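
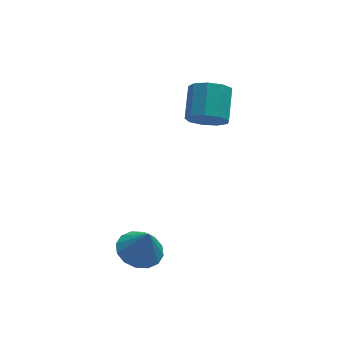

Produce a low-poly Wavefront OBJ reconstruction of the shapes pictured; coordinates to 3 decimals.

v 0.139 1.598 1.851
v 0.896 1.152 2.048
v 1.437 2.417 2.826
v 0.681 2.862 2.629
v 0.961 1.453 1.515
v 1.503 2.717 2.293
v 0.642 1.821 1.139
v 1.184 3.085 1.916
v 0.088 2.085 1.096
v 0.629 3.349 1.874
v -0.443 2.121 1.406
v 0.099 3.385 2.184
v -0.701 1.912 1.925
v -0.159 3.176 2.703
v -0.566 1.557 2.409
v -0.024 2.821 3.187
v -0.101 1.22 2.632
v 0.441 2.485 3.41
v 0.477 1.061 2.49
v 1.018 2.325 3.267
v -3.798 -2.254 -1.568
v -3.275 -3.006 -1.856
v -3.502 -2.546 -0.272
v -2.956 -2.625 -1.843
v -2.863 -2.145 -1.756
v -3.02 -1.694 -1.619
v -3.386 -1.393 -1.468
v -3.862 -1.323 -1.344
v -4.321 -1.503 -1.279
v -4.639 -1.884 -1.292
v -4.733 -2.364 -1.379
v -4.575 -2.815 -1.516
v -4.21 -3.116 -1.667
v -3.734 -3.186 -1.792
f 2 1 5
f 2 5 3
f 3 5 6
f 3 6 4
f 5 1 7
f 5 7 6
f 6 7 8
f 6 8 4
f 7 1 9
f 7 9 8
f 8 9 10
f 8 10 4
f 9 1 11
f 9 11 10
f 10 11 12
f 10 12 4
f 11 1 13
f 11 13 12
f 12 13 14
f 12 14 4
f 13 1 15
f 13 15 14
f 14 15 16
f 14 16 4
f 15 1 17
f 15 17 16
f 16 17 18
f 16 18 4
f 17 1 19
f 17 19 18
f 18 19 20
f 18 20 4
f 19 1 2
f 19 2 20
f 20 2 3
f 20 3 4
f 22 21 24
f 22 24 23
f 24 21 25
f 24 25 23
f 25 21 26
f 25 26 23
f 26 21 27
f 26 27 23
f 27 21 28
f 27 28 23
f 28 21 29
f 28 29 23
f 29 21 30
f 29 30 23
f 30 21 31
f 30 31 23
f 31 21 32
f 31 32 23
f 32 21 33
f 32 33 23
f 33 21 34
f 33 34 23
f 34 21 22
f 34 22 23



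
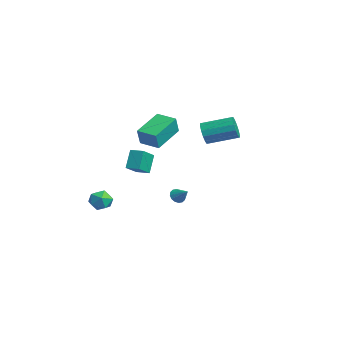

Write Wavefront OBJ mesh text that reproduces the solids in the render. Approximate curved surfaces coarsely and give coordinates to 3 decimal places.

v -3.068 -3.295 -2.611
v -2.623 -3.418 -3.314
v -2.777 -4.562 -2.206
v -2.332 -4.685 -2.909
v -2.051 -4.153 -2.321
v -2.231 -3.37 -2.572
v -3.169 -4.61 -2.948
v -3.349 -3.827 -3.199
v -2.686 -4.231 -3.523
v -1.995 -3.948 -3.135
v -3.405 -4.032 -2.385
v -2.714 -3.749 -1.997
v -3.595 -1.16 1.269
v -3.205 -1.492 2.431
v -4.679 0.531 2.117
v -4.288 0.199 3.279
v -2.492 -0.379 1.121
v -2.101 -0.711 2.283
v -3.575 1.312 1.969
v -3.185 0.98 3.131
v -3.849 3.054 1.43
v -3.594 2.707 2.174
v -2.795 4.499 2.735
v -3.051 4.846 1.99
v -3.254 2.643 1.894
v -2.455 4.435 2.455
v -3.073 2.689 1.49
v -2.274 4.481 2.051
v -3.1 2.833 1.069
v -2.302 4.624 1.63
v -3.329 3.036 0.745
v -2.53 4.828 1.306
v -3.696 3.244 0.605
v -2.897 5.036 1.166
v -4.105 3.401 0.685
v -3.306 5.193 1.246
v -4.445 3.465 0.965
v -3.646 5.257 1.526
v -4.626 3.419 1.369
v -3.827 5.211 1.93
v -4.598 3.276 1.79
v -3.8 5.067 2.351
v -4.37 3.072 2.114
v -3.571 4.864 2.675
v -4.003 2.864 2.254
v -3.204 4.656 2.815
v 1.172 -0.587 -1.434
v 1.514 -0.656 -1.846
v 1.968 -0.273 -0.826
v 1.427 -0.392 -1.868
v 1.271 -0.179 -1.774
v 1.089 -0.076 -1.589
v 0.929 -0.11 -1.362
v 0.834 -0.271 -1.155
v 0.83 -0.517 -1.022
v 0.917 -0.782 -1
v 1.072 -0.994 -1.094
v 1.254 -1.097 -1.279
v 1.414 -1.064 -1.506
v 1.509 -0.902 -1.713
v -2.066 -1.956 -0.479
v -2.613 -1.468 0.713
v -1.414 -1.368 -0.422
v -1.962 -0.879 0.771
v -1.278 -2.901 0.269
v -1.826 -2.412 1.462
v -0.627 -2.312 0.327
v -1.174 -1.824 1.519
f 1 12 6
f 1 6 2
f 1 2 8
f 1 8 11
f 1 11 12
f 2 6 10
f 6 12 5
f 12 11 3
f 11 8 7
f 8 2 9
f 4 10 5
f 4 5 3
f 4 3 7
f 4 7 9
f 4 9 10
f 5 10 6
f 3 5 12
f 7 3 11
f 9 7 8
f 10 9 2
f 14 16 13
f 17 14 13
f 13 16 15
f 15 17 13
f 14 20 16
f 18 14 17
f 18 20 14
f 16 20 15
f 19 17 15
f 15 20 19
f 19 18 17
f 20 18 19
f 22 21 25
f 22 25 23
f 23 25 26
f 23 26 24
f 25 21 27
f 25 27 26
f 26 27 28
f 26 28 24
f 27 21 29
f 27 29 28
f 28 29 30
f 28 30 24
f 29 21 31
f 29 31 30
f 30 31 32
f 30 32 24
f 31 21 33
f 31 33 32
f 32 33 34
f 32 34 24
f 33 21 35
f 33 35 34
f 34 35 36
f 34 36 24
f 35 21 37
f 35 37 36
f 36 37 38
f 36 38 24
f 37 21 39
f 37 39 38
f 38 39 40
f 38 40 24
f 39 21 41
f 39 41 40
f 40 41 42
f 40 42 24
f 41 21 43
f 41 43 42
f 42 43 44
f 42 44 24
f 43 21 45
f 43 45 44
f 44 45 46
f 44 46 24
f 45 21 22
f 45 22 46
f 46 22 23
f 46 23 24
f 48 47 50
f 48 50 49
f 50 47 51
f 50 51 49
f 51 47 52
f 51 52 49
f 52 47 53
f 52 53 49
f 53 47 54
f 53 54 49
f 54 47 55
f 54 55 49
f 55 47 56
f 55 56 49
f 56 47 57
f 56 57 49
f 57 47 58
f 57 58 49
f 58 47 59
f 58 59 49
f 59 47 60
f 59 60 49
f 60 47 48
f 60 48 49
f 62 64 61
f 65 62 61
f 61 64 63
f 63 65 61
f 62 68 64
f 66 62 65
f 66 68 62
f 64 68 63
f 67 65 63
f 63 68 67
f 67 66 65
f 68 66 67



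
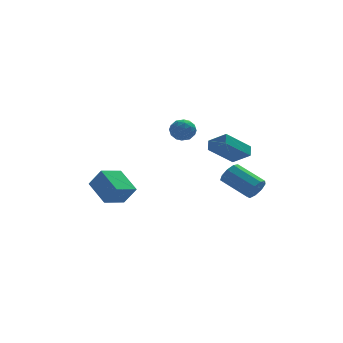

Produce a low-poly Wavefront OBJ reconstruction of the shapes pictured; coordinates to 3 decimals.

v 1.119 -1.243 3.069
v 1.263 -0.59 3.543
v 2.694 -0.647 1.766
v 2.839 0.007 2.24
v 2.021 -1.987 3.82
v 2.166 -1.333 4.294
v 3.597 -1.39 2.517
v 3.741 -0.737 2.991
v 3.955 -1.501 -0.193
v 4.472 -1.396 0.422
v 3.123 -0.035 1.327
v 2.605 -0.139 0.713
v 4.576 -1.027 0.022
v 3.226 0.334 0.927
v 4.389 -0.88 -0.479
v 3.04 0.482 0.427
v 3.999 -1.023 -0.845
v 2.649 0.339 0.06
v 3.588 -1.389 -0.906
v 2.239 -0.028 -0.001
v 3.349 -1.808 -0.634
v 1.999 -0.447 0.272
v 3.393 -2.083 -0.155
v 2.043 -0.722 0.751
v 3.7 -2.085 0.307
v 2.35 -0.724 1.212
v 4.126 -1.814 0.534
v 2.777 -0.453 1.44
v 0.706 3.658 3.097
v 1.156 2.911 3.147
v -0.496 2.949 3.313
v -0.046 2.202 3.363
v 0.031 2.801 3.993
v 0.774 3.239 3.86
v -0.114 2.621 2.6
v 0.629 3.059 2.467
v 0.649 2.27 2.84
v 0.738 2.382 3.701
v -0.078 3.478 2.759
v 0.011 3.59 3.62
v 1.036 3.347 3.103
v -0.376 2.513 3.357
v -0.331 2.865 3.728
v -0.067 2.426 3.757
v 0.812 3.539 3.522
v 1.076 3.101 3.551
v 0.415 3.036 4.049
v -0.416 2.759 2.909
v -0.152 2.321 2.938
v 0.727 3.434 2.703
v 0.991 2.995 2.732
v 0.245 2.824 2.411
v 1.003 2.531 2.952
v 0.296 2.115 3.079
v 0.257 2.361 2.63
v 0.693 2.618 2.552
v 1.055 2.597 3.458
v 0.349 2.18 3.585
v 0.394 2.532 3.955
v 0.831 2.789 3.877
v 0.757 2.22 3.277
v 0.311 3.68 2.875
v -0.395 3.263 3.002
v -0.171 3.071 2.583
v 0.266 3.328 2.505
v 0.364 3.745 3.381
v -0.343 3.329 3.508
v -0.033 3.242 3.908
v 0.403 3.499 3.83
v -0.097 3.64 3.183
v -3.873 1.327 -0.827
v -4.618 2.868 0.168
v -4.58 1.767 -2.038
v -5.326 3.308 -1.043
v -2.574 2.232 -1.257
v -3.32 3.773 -0.262
v -3.282 2.672 -2.468
v -4.027 4.213 -1.473
f 2 4 1
f 5 2 1
f 1 4 3
f 3 5 1
f 2 8 4
f 6 2 5
f 6 8 2
f 4 8 3
f 7 5 3
f 3 8 7
f 7 6 5
f 8 6 7
f 10 9 13
f 10 13 11
f 11 13 14
f 11 14 12
f 13 9 15
f 13 15 14
f 14 15 16
f 14 16 12
f 15 9 17
f 15 17 16
f 16 17 18
f 16 18 12
f 17 9 19
f 17 19 18
f 18 19 20
f 18 20 12
f 19 9 21
f 19 21 20
f 20 21 22
f 20 22 12
f 21 9 23
f 21 23 22
f 22 23 24
f 22 24 12
f 23 9 25
f 23 25 24
f 24 25 26
f 24 26 12
f 25 9 27
f 25 27 26
f 26 27 28
f 26 28 12
f 27 9 10
f 27 10 28
f 28 10 11
f 28 11 12
f 29 66 45
f 66 40 69
f 45 69 34
f 66 69 45
f 29 45 41
f 45 34 46
f 41 46 30
f 45 46 41
f 29 41 50
f 41 30 51
f 50 51 36
f 41 51 50
f 29 50 62
f 50 36 65
f 62 65 39
f 50 65 62
f 29 62 66
f 62 39 70
f 66 70 40
f 62 70 66
f 30 46 57
f 46 34 60
f 57 60 38
f 46 60 57
f 34 69 47
f 69 40 68
f 47 68 33
f 69 68 47
f 40 70 67
f 70 39 63
f 67 63 31
f 70 63 67
f 39 65 64
f 65 36 52
f 64 52 35
f 65 52 64
f 36 51 56
f 51 30 53
f 56 53 37
f 51 53 56
f 32 58 44
f 58 38 59
f 44 59 33
f 58 59 44
f 32 44 42
f 44 33 43
f 42 43 31
f 44 43 42
f 32 42 49
f 42 31 48
f 49 48 35
f 42 48 49
f 32 49 54
f 49 35 55
f 54 55 37
f 49 55 54
f 32 54 58
f 54 37 61
f 58 61 38
f 54 61 58
f 33 59 47
f 59 38 60
f 47 60 34
f 59 60 47
f 31 43 67
f 43 33 68
f 67 68 40
f 43 68 67
f 35 48 64
f 48 31 63
f 64 63 39
f 48 63 64
f 37 55 56
f 55 35 52
f 56 52 36
f 55 52 56
f 38 61 57
f 61 37 53
f 57 53 30
f 61 53 57
f 72 74 71
f 75 72 71
f 71 74 73
f 73 75 71
f 72 78 74
f 76 72 75
f 76 78 72
f 74 78 73
f 77 75 73
f 73 78 77
f 77 76 75
f 78 76 77



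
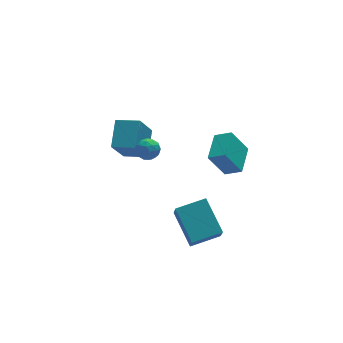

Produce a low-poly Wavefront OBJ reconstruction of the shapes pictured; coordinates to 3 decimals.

v -2.351 1.9 0.953
v -1.673 3.143 1.858
v -3.412 2.637 0.735
v -2.734 3.88 1.639
v -1.426 2.7 -0.839
v -0.748 3.943 0.065
v -2.487 3.437 -1.058
v -1.809 4.68 -0.153
v 1.244 -3.171 2.349
v 0.436 -2.95 3.724
v 0.582 -2.627 1.873
v -0.225 -2.406 3.248
v 2.125 -1.834 2.652
v 1.318 -1.613 4.027
v 1.464 -1.29 2.176
v 0.656 -1.069 3.551
v -1.055 -2.516 -3.244
v -1.24 -0.709 -2.076
v -0.856 -1.76 -4.382
v -1.042 0.047 -3.213
v 0.582 -2.527 -2.967
v 0.396 -0.72 -1.798
v 0.78 -1.771 -4.104
v 0.595 0.036 -2.936
v -2.176 0.739 2.664
v -1.731 0.787 2.162
v -2.789 0.073 2.058
v -2.344 0.121 1.556
v -2.179 -0.205 2.121
v -1.801 0.207 2.495
v -2.719 0.653 1.725
v -2.341 1.065 2.099
v -2.067 0.734 1.581
v -1.733 0.204 1.826
v -2.787 0.656 2.394
v -2.453 0.126 2.639
v -1.9 0.821 2.466
v -2.62 0.039 1.754
v -2.523 -0.153 2.086
v -2.262 -0.125 1.79
v -1.941 0.48 2.662
v -1.679 0.508 2.367
v -1.942 -0.074 2.343
v -2.841 0.352 1.853
v -2.579 0.38 1.558
v -2.258 0.985 2.43
v -1.997 1.013 2.134
v -2.578 0.934 1.877
v -1.836 0.819 1.83
v -2.196 0.427 1.473
v -2.417 0.74 1.573
v -2.194 0.982 1.793
v -1.639 0.507 1.974
v -1.999 0.116 1.617
v -1.903 -0.076 1.949
v -1.68 0.166 2.17
v -1.837 0.476 1.632
v -2.521 0.744 2.603
v -2.881 0.353 2.246
v -2.84 0.694 2.05
v -2.617 0.936 2.271
v -2.324 0.433 2.747
v -2.684 0.041 2.39
v -2.326 -0.122 2.427
v -2.103 0.12 2.647
v -2.683 0.384 2.588
f 2 4 1
f 5 2 1
f 1 4 3
f 3 5 1
f 2 8 4
f 6 2 5
f 6 8 2
f 4 8 3
f 7 5 3
f 3 8 7
f 7 6 5
f 8 6 7
f 10 12 9
f 13 10 9
f 9 12 11
f 11 13 9
f 10 16 12
f 14 10 13
f 14 16 10
f 12 16 11
f 15 13 11
f 11 16 15
f 15 14 13
f 16 14 15
f 18 20 17
f 21 18 17
f 17 20 19
f 19 21 17
f 18 24 20
f 22 18 21
f 22 24 18
f 20 24 19
f 23 21 19
f 19 24 23
f 23 22 21
f 24 22 23
f 25 62 41
f 62 36 65
f 41 65 30
f 62 65 41
f 25 41 37
f 41 30 42
f 37 42 26
f 41 42 37
f 25 37 46
f 37 26 47
f 46 47 32
f 37 47 46
f 25 46 58
f 46 32 61
f 58 61 35
f 46 61 58
f 25 58 62
f 58 35 66
f 62 66 36
f 58 66 62
f 26 42 53
f 42 30 56
f 53 56 34
f 42 56 53
f 30 65 43
f 65 36 64
f 43 64 29
f 65 64 43
f 36 66 63
f 66 35 59
f 63 59 27
f 66 59 63
f 35 61 60
f 61 32 48
f 60 48 31
f 61 48 60
f 32 47 52
f 47 26 49
f 52 49 33
f 47 49 52
f 28 54 40
f 54 34 55
f 40 55 29
f 54 55 40
f 28 40 38
f 40 29 39
f 38 39 27
f 40 39 38
f 28 38 45
f 38 27 44
f 45 44 31
f 38 44 45
f 28 45 50
f 45 31 51
f 50 51 33
f 45 51 50
f 28 50 54
f 50 33 57
f 54 57 34
f 50 57 54
f 29 55 43
f 55 34 56
f 43 56 30
f 55 56 43
f 27 39 63
f 39 29 64
f 63 64 36
f 39 64 63
f 31 44 60
f 44 27 59
f 60 59 35
f 44 59 60
f 33 51 52
f 51 31 48
f 52 48 32
f 51 48 52
f 34 57 53
f 57 33 49
f 53 49 26
f 57 49 53



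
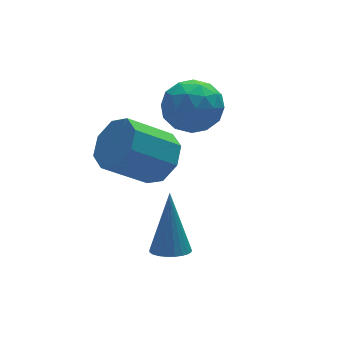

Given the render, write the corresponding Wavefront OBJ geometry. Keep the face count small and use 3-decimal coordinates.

v 1.63 3.733 2.685
v 2.336 3.145 2.153
v 0.424 3.335 1.527
v 1.13 2.747 0.995
v 0.786 2.43 1.948
v 1.531 2.676 2.664
v 1.229 3.804 1.016
v 1.974 4.05 1.732
v 2.088 3.188 1.121
v 1.814 2.339 1.698
v 0.946 4.141 1.982
v 0.672 3.292 2.559
v 2.088 3.474 2.521
v 0.672 3.006 1.159
v 0.469 2.82 1.72
v 0.884 2.474 1.407
v 1.616 3.198 2.821
v 2.031 2.853 2.508
v 1.12 2.432 2.388
v 0.729 3.627 1.172
v 1.144 3.282 0.859
v 1.876 4.006 2.273
v 2.291 3.66 1.96
v 1.64 4.048 1.292
v 2.358 3.154 1.601
v 1.649 2.92 0.921
v 1.707 3.541 0.933
v 2.145 3.686 1.354
v 2.197 2.655 1.94
v 1.488 2.421 1.259
v 1.286 2.235 1.82
v 1.724 2.379 2.241
v 2.051 2.68 1.334
v 1.272 4.059 2.421
v 0.563 3.825 1.74
v 1.036 4.101 1.439
v 1.474 4.245 1.86
v 1.111 3.56 2.759
v 0.402 3.326 2.079
v 0.615 2.794 2.326
v 1.053 2.939 2.747
v 0.709 3.8 2.346
v -0.933 -0.288 -1.546
v -0.31 -0.428 -1.596
v -0.587 0.548 0.426
v -0.316 -0.197 -1.693
v -0.416 0.019 -1.767
v -0.595 0.189 -1.807
v -0.825 0.286 -1.808
v -1.071 0.296 -1.769
v -1.297 0.217 -1.696
v -1.467 0.061 -1.601
v -1.555 -0.148 -1.496
v -1.549 -0.378 -1.4
v -1.449 -0.595 -1.326
v -1.271 -0.764 -1.285
v -1.041 -0.862 -1.284
v -0.794 -0.871 -1.323
v -0.569 -0.792 -1.396
v -0.399 -0.636 -1.492
v -0.066 2.483 0.359
v 0.475 2.091 1.09
v -0.974 2.225 2.232
v -1.514 2.617 1.501
v 0.525 2.846 1.065
v -0.924 2.981 2.208
v 0.23 3.389 0.627
v -1.219 3.523 1.769
v -0.239 3.401 0.031
v -1.688 3.535 1.174
v -0.606 2.875 -0.372
v -2.055 3.009 0.77
v -0.656 2.119 -0.348
v -2.105 2.254 0.795
v -0.361 1.577 0.091
v -1.81 1.711 1.233
v 0.108 1.565 0.686
v -1.341 1.699 1.829
f 1 38 17
f 38 12 41
f 17 41 6
f 38 41 17
f 1 17 13
f 17 6 18
f 13 18 2
f 17 18 13
f 1 13 22
f 13 2 23
f 22 23 8
f 13 23 22
f 1 22 34
f 22 8 37
f 34 37 11
f 22 37 34
f 1 34 38
f 34 11 42
f 38 42 12
f 34 42 38
f 2 18 29
f 18 6 32
f 29 32 10
f 18 32 29
f 6 41 19
f 41 12 40
f 19 40 5
f 41 40 19
f 12 42 39
f 42 11 35
f 39 35 3
f 42 35 39
f 11 37 36
f 37 8 24
f 36 24 7
f 37 24 36
f 8 23 28
f 23 2 25
f 28 25 9
f 23 25 28
f 4 30 16
f 30 10 31
f 16 31 5
f 30 31 16
f 4 16 14
f 16 5 15
f 14 15 3
f 16 15 14
f 4 14 21
f 14 3 20
f 21 20 7
f 14 20 21
f 4 21 26
f 21 7 27
f 26 27 9
f 21 27 26
f 4 26 30
f 26 9 33
f 30 33 10
f 26 33 30
f 5 31 19
f 31 10 32
f 19 32 6
f 31 32 19
f 3 15 39
f 15 5 40
f 39 40 12
f 15 40 39
f 7 20 36
f 20 3 35
f 36 35 11
f 20 35 36
f 9 27 28
f 27 7 24
f 28 24 8
f 27 24 28
f 10 33 29
f 33 9 25
f 29 25 2
f 33 25 29
f 44 43 46
f 44 46 45
f 46 43 47
f 46 47 45
f 47 43 48
f 47 48 45
f 48 43 49
f 48 49 45
f 49 43 50
f 49 50 45
f 50 43 51
f 50 51 45
f 51 43 52
f 51 52 45
f 52 43 53
f 52 53 45
f 53 43 54
f 53 54 45
f 54 43 55
f 54 55 45
f 55 43 56
f 55 56 45
f 56 43 57
f 56 57 45
f 57 43 58
f 57 58 45
f 58 43 59
f 58 59 45
f 59 43 60
f 59 60 45
f 60 43 44
f 60 44 45
f 62 61 65
f 62 65 63
f 63 65 66
f 63 66 64
f 65 61 67
f 65 67 66
f 66 67 68
f 66 68 64
f 67 61 69
f 67 69 68
f 68 69 70
f 68 70 64
f 69 61 71
f 69 71 70
f 70 71 72
f 70 72 64
f 71 61 73
f 71 73 72
f 72 73 74
f 72 74 64
f 73 61 75
f 73 75 74
f 74 75 76
f 74 76 64
f 75 61 77
f 75 77 76
f 76 77 78
f 76 78 64
f 77 61 62
f 77 62 78
f 78 62 63
f 78 63 64



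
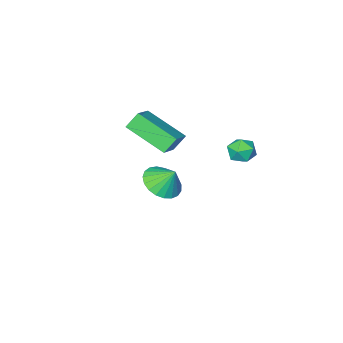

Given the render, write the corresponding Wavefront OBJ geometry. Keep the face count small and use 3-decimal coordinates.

v -1.967 -0.944 -1.753
v -1.497 -1.549 -1.226
v -2.253 -0.396 -0.867
v -1.227 -1.283 -1.303
v -1.085 -0.959 -1.458
v -1.095 -0.631 -1.664
v -1.256 -0.358 -1.885
v -1.54 -0.186 -2.083
v -1.898 -0.145 -2.224
v -2.267 -0.242 -2.284
v -2.585 -0.461 -2.252
v -2.795 -0.762 -2.133
v -2.863 -1.096 -1.949
v -2.775 -1.403 -1.731
v -2.548 -1.63 -1.517
v -2.22 -1.739 -1.343
v -1.848 -1.711 -1.24
v -2.551 4.481 3.347
v -2.228 4.53 2.783
v -2.512 3.43 3.277
v -2.189 3.479 2.713
v -1.9 3.654 3.27
v -1.924 4.304 3.313
v -2.816 3.656 2.747
v -2.84 4.306 2.79
v -2.392 4.02 2.412
v -1.826 4.019 2.735
v -2.914 3.941 3.325
v -2.348 3.94 3.648
v -1.323 1.711 2.949
v -0.628 0.082 3.765
v -0.44 2.372 3.514
v 0.256 0.743 4.331
v -0.816 1.597 2.289
v -0.12 -0.032 3.106
v 0.068 2.258 2.855
v 0.763 0.629 3.671
f 2 1 4
f 2 4 3
f 4 1 5
f 4 5 3
f 5 1 6
f 5 6 3
f 6 1 7
f 6 7 3
f 7 1 8
f 7 8 3
f 8 1 9
f 8 9 3
f 9 1 10
f 9 10 3
f 10 1 11
f 10 11 3
f 11 1 12
f 11 12 3
f 12 1 13
f 12 13 3
f 13 1 14
f 13 14 3
f 14 1 15
f 14 15 3
f 15 1 16
f 15 16 3
f 16 1 17
f 16 17 3
f 17 1 2
f 17 2 3
f 18 29 23
f 18 23 19
f 18 19 25
f 18 25 28
f 18 28 29
f 19 23 27
f 23 29 22
f 29 28 20
f 28 25 24
f 25 19 26
f 21 27 22
f 21 22 20
f 21 20 24
f 21 24 26
f 21 26 27
f 22 27 23
f 20 22 29
f 24 20 28
f 26 24 25
f 27 26 19
f 31 33 30
f 34 31 30
f 30 33 32
f 32 34 30
f 31 37 33
f 35 31 34
f 35 37 31
f 33 37 32
f 36 34 32
f 32 37 36
f 36 35 34
f 37 35 36



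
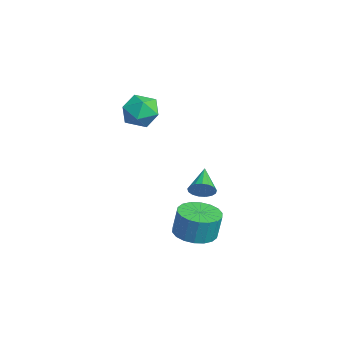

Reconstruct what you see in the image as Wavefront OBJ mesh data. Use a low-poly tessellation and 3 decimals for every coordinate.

v -0.913 -0.084 -2.919
v -0.589 0.352 -2.62
v -2.087 0.364 -2.301
v -0.671 0.485 -2.872
v -0.809 0.488 -3.135
v -0.97 0.36 -3.348
v -1.119 0.13 -3.464
v -1.22 -0.149 -3.454
v -1.251 -0.413 -3.322
v -1.205 -0.601 -3.098
v -1.092 -0.671 -2.833
v -0.938 -0.607 -2.587
v -0.778 -0.423 -2.418
v -0.65 -0.161 -2.363
v -0.581 0.118 -2.436
v -1.205 -2.38 1.04
v -0.851 -2.865 1.743
v -2.469 -2.175 1.817
v -2.115 -2.66 2.52
v -1.768 -1.828 2.312
v -0.988 -1.955 1.832
v -2.332 -3.085 1.728
v -1.552 -3.212 1.248
v -1.548 -3.302 2.169
v -1.199 -2.524 2.53
v -2.121 -2.516 1.03
v -1.772 -1.738 1.391
v 1.082 -0.955 -4.181
v 2.02 -0.827 -4.272
v 2.115 -0.638 -3.03
v 1.178 -0.765 -2.939
v 1.866 -0.436 -4.32
v 1.961 -0.247 -3.078
v 1.558 -0.148 -4.34
v 1.653 0.041 -3.098
v 1.155 -0.019 -4.329
v 1.25 0.17 -3.087
v 0.738 -0.076 -4.289
v 0.833 0.113 -3.046
v 0.389 -0.306 -4.227
v 0.485 -0.117 -2.985
v 0.178 -0.665 -4.156
v 0.273 -0.476 -2.914
v 0.145 -1.082 -4.09
v 0.24 -0.893 -2.848
v 0.299 -1.473 -4.042
v 0.394 -1.284 -2.8
v 0.607 -1.761 -4.022
v 0.702 -1.572 -2.78
v 1.01 -1.89 -4.033
v 1.105 -1.701 -2.791
v 1.427 -1.833 -4.074
v 1.522 -1.644 -2.831
v 1.775 -1.603 -4.135
v 1.871 -1.414 -2.893
v 1.987 -1.244 -4.206
v 2.082 -1.055 -2.964
f 2 1 4
f 2 4 3
f 4 1 5
f 4 5 3
f 5 1 6
f 5 6 3
f 6 1 7
f 6 7 3
f 7 1 8
f 7 8 3
f 8 1 9
f 8 9 3
f 9 1 10
f 9 10 3
f 10 1 11
f 10 11 3
f 11 1 12
f 11 12 3
f 12 1 13
f 12 13 3
f 13 1 14
f 13 14 3
f 14 1 15
f 14 15 3
f 15 1 2
f 15 2 3
f 16 27 21
f 16 21 17
f 16 17 23
f 16 23 26
f 16 26 27
f 17 21 25
f 21 27 20
f 27 26 18
f 26 23 22
f 23 17 24
f 19 25 20
f 19 20 18
f 19 18 22
f 19 22 24
f 19 24 25
f 20 25 21
f 18 20 27
f 22 18 26
f 24 22 23
f 25 24 17
f 29 28 32
f 29 32 30
f 30 32 33
f 30 33 31
f 32 28 34
f 32 34 33
f 33 34 35
f 33 35 31
f 34 28 36
f 34 36 35
f 35 36 37
f 35 37 31
f 36 28 38
f 36 38 37
f 37 38 39
f 37 39 31
f 38 28 40
f 38 40 39
f 39 40 41
f 39 41 31
f 40 28 42
f 40 42 41
f 41 42 43
f 41 43 31
f 42 28 44
f 42 44 43
f 43 44 45
f 43 45 31
f 44 28 46
f 44 46 45
f 45 46 47
f 45 47 31
f 46 28 48
f 46 48 47
f 47 48 49
f 47 49 31
f 48 28 50
f 48 50 49
f 49 50 51
f 49 51 31
f 50 28 52
f 50 52 51
f 51 52 53
f 51 53 31
f 52 28 54
f 52 54 53
f 53 54 55
f 53 55 31
f 54 28 56
f 54 56 55
f 55 56 57
f 55 57 31
f 56 28 29
f 56 29 57
f 57 29 30
f 57 30 31



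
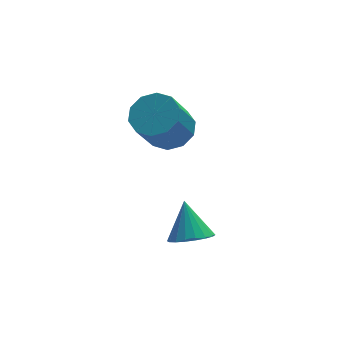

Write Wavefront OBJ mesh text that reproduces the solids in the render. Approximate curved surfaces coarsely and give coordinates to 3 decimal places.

v 1.335 -1.138 -2.74
v 1.906 -0.811 -3.007
v 1.365 -0.342 -1.7
v 1.667 -0.644 -3.128
v 1.361 -0.575 -3.172
v 1.051 -0.617 -3.13
v 0.797 -0.763 -3.012
v 0.649 -0.983 -2.839
v 0.638 -1.233 -2.647
v 0.764 -1.465 -2.473
v 1.003 -1.632 -2.353
v 1.309 -1.701 -2.308
v 1.619 -1.659 -2.35
v 1.873 -1.513 -2.468
v 2.021 -1.293 -2.641
v 2.032 -1.043 -2.833
v 1.801 2.505 -0.791
v 2.367 1.912 -0.763
v 1.684 1.322 0.559
v 1.119 1.915 0.531
v 2.541 2.306 -0.497
v 1.858 1.717 0.825
v 2.432 2.777 -0.343
v 1.749 2.188 0.978
v 2.083 3.144 -0.361
v 1.4 2.554 0.961
v 1.626 3.266 -0.542
v 0.943 2.677 0.779
v 1.236 3.098 -0.819
v 0.553 2.508 0.503
v 1.062 2.703 -1.085
v 0.379 2.114 0.237
v 1.171 2.232 -1.238
v 0.488 1.643 0.083
v 1.52 1.866 -1.221
v 0.837 1.276 0.101
v 1.977 1.743 -1.039
v 1.294 1.154 0.282
f 2 1 4
f 2 4 3
f 4 1 5
f 4 5 3
f 5 1 6
f 5 6 3
f 6 1 7
f 6 7 3
f 7 1 8
f 7 8 3
f 8 1 9
f 8 9 3
f 9 1 10
f 9 10 3
f 10 1 11
f 10 11 3
f 11 1 12
f 11 12 3
f 12 1 13
f 12 13 3
f 13 1 14
f 13 14 3
f 14 1 15
f 14 15 3
f 15 1 16
f 15 16 3
f 16 1 2
f 16 2 3
f 18 17 21
f 18 21 19
f 19 21 22
f 19 22 20
f 21 17 23
f 21 23 22
f 22 23 24
f 22 24 20
f 23 17 25
f 23 25 24
f 24 25 26
f 24 26 20
f 25 17 27
f 25 27 26
f 26 27 28
f 26 28 20
f 27 17 29
f 27 29 28
f 28 29 30
f 28 30 20
f 29 17 31
f 29 31 30
f 30 31 32
f 30 32 20
f 31 17 33
f 31 33 32
f 32 33 34
f 32 34 20
f 33 17 35
f 33 35 34
f 34 35 36
f 34 36 20
f 35 17 37
f 35 37 36
f 36 37 38
f 36 38 20
f 37 17 18
f 37 18 38
f 38 18 19
f 38 19 20



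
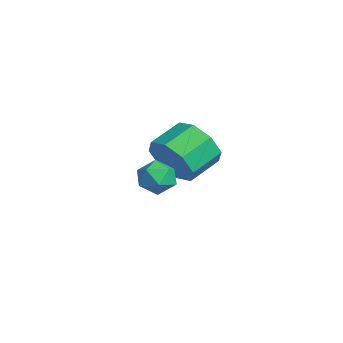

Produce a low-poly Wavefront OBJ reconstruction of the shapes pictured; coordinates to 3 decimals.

v 3.144 -2.977 -1.887
v 3.475 -3.431 -2.379
v 2.085 -3.149 -2.441
v 2.416 -3.603 -2.933
v 2.341 -3.815 -2.221
v 2.996 -3.709 -1.879
v 2.564 -2.871 -2.941
v 3.219 -2.765 -2.599
v 3.117 -3.365 -3.031
v 2.979 -3.948 -2.586
v 2.581 -2.632 -2.234
v 2.443 -3.215 -1.789
v -0.648 -1.713 -3.688
v -0.166 -1.152 -4.489
v -0.711 0.053 -3.973
v -1.192 -0.507 -3.172
v -0.932 -1.41 -4.696
v -1.477 -0.204 -4.18
v -1.532 -1.845 -4.312
v -2.076 -0.639 -3.796
v -1.613 -2.203 -3.562
v -2.158 -0.997 -3.046
v -1.129 -2.273 -2.887
v -1.674 -1.068 -2.371
v -0.363 -2.016 -2.68
v -0.908 -0.81 -2.164
v 0.236 -1.581 -3.064
v -0.308 -0.375 -2.548
v 0.318 -1.223 -3.814
v -0.227 -0.017 -3.298
f 1 12 6
f 1 6 2
f 1 2 8
f 1 8 11
f 1 11 12
f 2 6 10
f 6 12 5
f 12 11 3
f 11 8 7
f 8 2 9
f 4 10 5
f 4 5 3
f 4 3 7
f 4 7 9
f 4 9 10
f 5 10 6
f 3 5 12
f 7 3 11
f 9 7 8
f 10 9 2
f 14 13 17
f 14 17 15
f 15 17 18
f 15 18 16
f 17 13 19
f 17 19 18
f 18 19 20
f 18 20 16
f 19 13 21
f 19 21 20
f 20 21 22
f 20 22 16
f 21 13 23
f 21 23 22
f 22 23 24
f 22 24 16
f 23 13 25
f 23 25 24
f 24 25 26
f 24 26 16
f 25 13 27
f 25 27 26
f 26 27 28
f 26 28 16
f 27 13 29
f 27 29 28
f 28 29 30
f 28 30 16
f 29 13 14
f 29 14 30
f 30 14 15
f 30 15 16



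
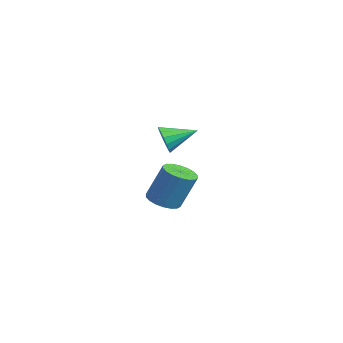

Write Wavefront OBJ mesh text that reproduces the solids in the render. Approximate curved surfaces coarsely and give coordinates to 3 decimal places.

v -3.023 0.076 -4.82
v -2.418 -0.503 -4.755
v -1.993 0.144 -2.954
v -2.597 0.724 -3.02
v -2.237 -0.211 -4.902
v -1.812 0.436 -3.102
v -2.213 0.138 -5.034
v -1.787 0.786 -3.233
v -2.348 0.475 -5.123
v -1.923 1.122 -3.322
v -2.617 0.733 -5.152
v -2.192 1.38 -3.351
v -2.967 0.861 -5.115
v -2.541 1.508 -3.315
v -3.327 0.833 -5.02
v -2.902 1.48 -3.22
v -3.627 0.656 -4.886
v -3.202 1.303 -3.085
v -3.808 0.364 -4.738
v -3.383 1.011 -2.938
v -3.833 0.014 -4.607
v -3.407 0.662 -2.806
v -3.697 -0.322 -4.518
v -3.272 0.325 -2.717
v -3.428 -0.58 -4.489
v -3.003 0.067 -2.688
v -3.079 -0.708 -4.525
v -2.653 -0.061 -2.725
v -2.718 -0.68 -4.62
v -2.293 -0.033 -2.82
v 2.539 -1.97 0.827
v 2.937 -1.858 0.238
v 2.821 -0.63 1.273
v 2.592 -1.754 0.143
v 2.233 -1.707 0.231
v 1.956 -1.731 0.479
v 1.835 -1.819 0.82
v 1.902 -1.947 1.164
v 2.14 -2.082 1.417
v 2.485 -2.186 1.512
v 2.844 -2.233 1.424
v 3.122 -2.209 1.176
v 3.242 -2.121 0.834
v 3.175 -1.992 0.491
f 2 1 5
f 2 5 3
f 3 5 6
f 3 6 4
f 5 1 7
f 5 7 6
f 6 7 8
f 6 8 4
f 7 1 9
f 7 9 8
f 8 9 10
f 8 10 4
f 9 1 11
f 9 11 10
f 10 11 12
f 10 12 4
f 11 1 13
f 11 13 12
f 12 13 14
f 12 14 4
f 13 1 15
f 13 15 14
f 14 15 16
f 14 16 4
f 15 1 17
f 15 17 16
f 16 17 18
f 16 18 4
f 17 1 19
f 17 19 18
f 18 19 20
f 18 20 4
f 19 1 21
f 19 21 20
f 20 21 22
f 20 22 4
f 21 1 23
f 21 23 22
f 22 23 24
f 22 24 4
f 23 1 25
f 23 25 24
f 24 25 26
f 24 26 4
f 25 1 27
f 25 27 26
f 26 27 28
f 26 28 4
f 27 1 29
f 27 29 28
f 28 29 30
f 28 30 4
f 29 1 2
f 29 2 30
f 30 2 3
f 30 3 4
f 32 31 34
f 32 34 33
f 34 31 35
f 34 35 33
f 35 31 36
f 35 36 33
f 36 31 37
f 36 37 33
f 37 31 38
f 37 38 33
f 38 31 39
f 38 39 33
f 39 31 40
f 39 40 33
f 40 31 41
f 40 41 33
f 41 31 42
f 41 42 33
f 42 31 43
f 42 43 33
f 43 31 44
f 43 44 33
f 44 31 32
f 44 32 33



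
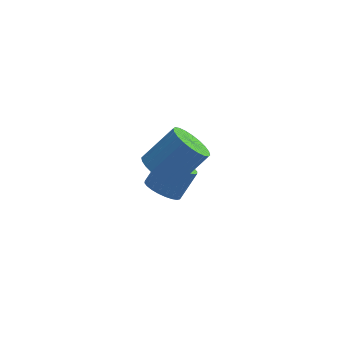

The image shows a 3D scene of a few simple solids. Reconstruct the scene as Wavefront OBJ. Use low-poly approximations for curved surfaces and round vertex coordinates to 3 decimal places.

v -0.515 1.71 -1.657
v -0.109 2.344 -2.285
v 0.58 3.184 -0.99
v 0.175 2.55 -0.363
v -0.445 2.513 -2.215
v 0.244 3.353 -0.921
v -0.792 2.559 -2.06
v -0.103 3.399 -0.766
v -1.096 2.476 -1.844
v -0.407 3.316 -0.55
v -1.312 2.276 -1.6
v -0.623 3.117 -0.306
v -1.407 1.991 -1.364
v -0.717 2.831 -0.07
v -1.365 1.662 -1.173
v -0.676 2.502 0.121
v -1.194 1.341 -1.055
v -0.505 2.181 0.239
v -0.92 1.076 -1.03
v -0.231 1.916 0.265
v -0.584 0.907 -1.099
v 0.105 1.747 0.195
v -0.237 0.861 -1.254
v 0.452 1.701 0.04
v 0.067 0.944 -1.47
v 0.756 1.784 -0.176
v 0.283 1.143 -1.714
v 0.972 1.984 -0.42
v 0.377 1.429 -1.95
v 1.067 2.269 -0.656
v 0.336 1.758 -2.141
v 1.025 2.598 -0.847
v 0.165 2.079 -2.259
v 0.854 2.919 -0.965
v -0.102 -1.404 3.174
v 0.743 -1.996 2.795
v 2.048 -1.088 4.287
v 1.202 -0.496 4.666
v 0.774 -1.643 2.553
v 2.078 -0.735 4.045
v 0.67 -1.253 2.406
v 1.975 -0.345 3.898
v 0.45 -0.886 2.376
v 1.755 0.022 3.868
v 0.145 -0.598 2.467
v 1.45 0.31 3.959
v -0.198 -0.433 2.666
v 1.107 0.475 4.158
v -0.526 -0.415 2.943
v 0.779 0.493 4.434
v -0.789 -0.548 3.254
v 0.516 0.36 4.746
v -0.948 -0.812 3.553
v 0.357 0.096 5.045
v -0.978 -1.165 3.795
v 0.326 -0.257 5.287
v -0.875 -1.555 3.942
v 0.43 -0.647 5.434
v -0.655 -1.922 3.972
v 0.65 -1.014 5.464
v -0.35 -2.21 3.881
v 0.955 -1.302 5.373
v -0.007 -2.375 3.682
v 1.298 -1.467 5.174
v 0.321 -2.393 3.406
v 1.626 -1.485 4.897
v 0.584 -2.26 3.094
v 1.889 -1.352 4.586
f 2 1 5
f 2 5 3
f 3 5 6
f 3 6 4
f 5 1 7
f 5 7 6
f 6 7 8
f 6 8 4
f 7 1 9
f 7 9 8
f 8 9 10
f 8 10 4
f 9 1 11
f 9 11 10
f 10 11 12
f 10 12 4
f 11 1 13
f 11 13 12
f 12 13 14
f 12 14 4
f 13 1 15
f 13 15 14
f 14 15 16
f 14 16 4
f 15 1 17
f 15 17 16
f 16 17 18
f 16 18 4
f 17 1 19
f 17 19 18
f 18 19 20
f 18 20 4
f 19 1 21
f 19 21 20
f 20 21 22
f 20 22 4
f 21 1 23
f 21 23 22
f 22 23 24
f 22 24 4
f 23 1 25
f 23 25 24
f 24 25 26
f 24 26 4
f 25 1 27
f 25 27 26
f 26 27 28
f 26 28 4
f 27 1 29
f 27 29 28
f 28 29 30
f 28 30 4
f 29 1 31
f 29 31 30
f 30 31 32
f 30 32 4
f 31 1 33
f 31 33 32
f 32 33 34
f 32 34 4
f 33 1 2
f 33 2 34
f 34 2 3
f 34 3 4
f 36 35 39
f 36 39 37
f 37 39 40
f 37 40 38
f 39 35 41
f 39 41 40
f 40 41 42
f 40 42 38
f 41 35 43
f 41 43 42
f 42 43 44
f 42 44 38
f 43 35 45
f 43 45 44
f 44 45 46
f 44 46 38
f 45 35 47
f 45 47 46
f 46 47 48
f 46 48 38
f 47 35 49
f 47 49 48
f 48 49 50
f 48 50 38
f 49 35 51
f 49 51 50
f 50 51 52
f 50 52 38
f 51 35 53
f 51 53 52
f 52 53 54
f 52 54 38
f 53 35 55
f 53 55 54
f 54 55 56
f 54 56 38
f 55 35 57
f 55 57 56
f 56 57 58
f 56 58 38
f 57 35 59
f 57 59 58
f 58 59 60
f 58 60 38
f 59 35 61
f 59 61 60
f 60 61 62
f 60 62 38
f 61 35 63
f 61 63 62
f 62 63 64
f 62 64 38
f 63 35 65
f 63 65 64
f 64 65 66
f 64 66 38
f 65 35 67
f 65 67 66
f 66 67 68
f 66 68 38
f 67 35 36
f 67 36 68
f 68 36 37
f 68 37 38



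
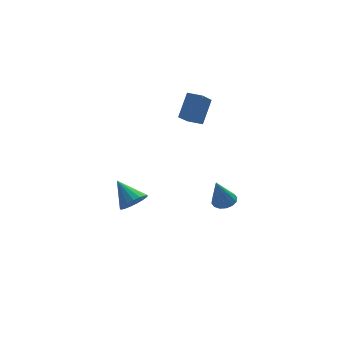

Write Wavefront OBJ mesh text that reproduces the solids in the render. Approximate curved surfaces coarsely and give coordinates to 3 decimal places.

v 0.397 -1.854 -2.182
v 0.963 -1.592 -1.937
v -0.117 -2.246 -0.578
v 0.737 -1.328 -1.945
v 0.421 -1.206 -2.016
v 0.098 -1.257 -2.132
v -0.145 -1.468 -2.262
v -0.242 -1.783 -2.37
v -0.168 -2.117 -2.428
v 0.057 -2.38 -2.42
v 0.374 -2.503 -2.348
v 0.696 -2.452 -2.232
v 0.939 -2.24 -2.103
v 1.037 -1.925 -1.995
v -3.548 2.373 -4.508
v -2.797 2.465 -4.098
v -4.272 3.487 -3.432
v -2.786 2.755 -4.39
v -2.949 2.957 -4.709
v -3.25 3.025 -4.983
v -3.618 2.944 -5.147
v -3.971 2.732 -5.165
v -4.226 2.438 -5.032
v -4.326 2.129 -4.78
v -4.248 1.876 -4.465
v -4.009 1.736 -4.16
v -3.665 1.743 -3.935
v -3.294 1.894 -3.841
v -2.981 2.154 -3.9
v -0.607 1.187 2.062
v -0.001 1.993 3.368
v -1.316 1.709 2.069
v -0.71 2.515 3.375
v 0.03 2.065 1.225
v 0.636 2.871 2.531
v -0.679 2.587 1.232
v -0.073 3.393 2.538
f 2 1 4
f 2 4 3
f 4 1 5
f 4 5 3
f 5 1 6
f 5 6 3
f 6 1 7
f 6 7 3
f 7 1 8
f 7 8 3
f 8 1 9
f 8 9 3
f 9 1 10
f 9 10 3
f 10 1 11
f 10 11 3
f 11 1 12
f 11 12 3
f 12 1 13
f 12 13 3
f 13 1 14
f 13 14 3
f 14 1 2
f 14 2 3
f 16 15 18
f 16 18 17
f 18 15 19
f 18 19 17
f 19 15 20
f 19 20 17
f 20 15 21
f 20 21 17
f 21 15 22
f 21 22 17
f 22 15 23
f 22 23 17
f 23 15 24
f 23 24 17
f 24 15 25
f 24 25 17
f 25 15 26
f 25 26 17
f 26 15 27
f 26 27 17
f 27 15 28
f 27 28 17
f 28 15 29
f 28 29 17
f 29 15 16
f 29 16 17
f 31 33 30
f 34 31 30
f 30 33 32
f 32 34 30
f 31 37 33
f 35 31 34
f 35 37 31
f 33 37 32
f 36 34 32
f 32 37 36
f 36 35 34
f 37 35 36



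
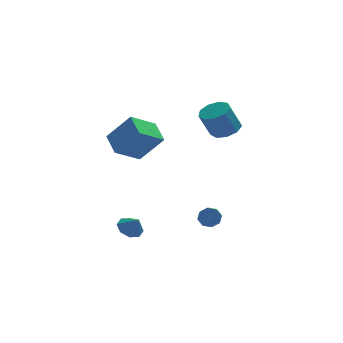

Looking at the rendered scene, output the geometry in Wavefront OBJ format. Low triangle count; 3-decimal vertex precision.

v 1.388 0.801 -3.182
v 1.891 0.569 -3.501
v 1.716 -0.613 -2.917
v 1.212 -0.381 -2.598
v 2.017 0.763 -3.069
v 1.841 -0.419 -2.486
v 1.773 0.98 -2.703
v 1.598 -0.202 -2.12
v 1.304 1.092 -2.618
v 1.129 -0.09 -2.034
v 0.884 1.033 -2.863
v 0.709 -0.149 -2.279
v 0.759 0.839 -3.294
v 0.583 -0.343 -2.711
v 1.002 0.622 -3.66
v 0.827 -0.56 -3.077
v 1.471 0.51 -3.746
v 1.296 -0.672 -3.162
v -3.689 -0.154 2.35
v -4.021 1.162 2.94
v -2.339 0.594 1.443
v -2.672 1.91 2.033
v -2.448 -0.53 3.887
v -2.781 0.786 4.477
v -1.099 0.218 2.98
v -1.431 1.534 3.57
v -2.834 1.206 -3.976
v -2.39 0.757 -4.45
v -2.406 0.754 -3.144
v -2.12 1.278 -4.305
v -2.268 1.757 -3.968
v -2.749 1.914 -3.635
v -3.279 1.656 -3.502
v -3.549 1.135 -3.647
v -3.4 0.655 -3.984
v -2.92 0.499 -4.317
v 2.64 4.087 1.851
v 3.131 3.302 1.939
v 2.451 3.048 3.476
v 1.96 3.833 3.389
v 3.464 3.794 2.168
v 2.784 3.539 3.705
v 3.412 4.422 2.248
v 2.731 4.168 3.785
v 2.998 4.894 2.144
v 2.318 4.64 3.681
v 2.417 4.989 1.902
v 1.737 4.734 3.439
v 1.941 4.661 1.637
v 1.26 4.407 3.174
v 1.791 4.065 1.472
v 1.111 3.811 3.009
v 2.039 3.479 1.485
v 1.359 3.225 3.022
v 2.568 3.178 1.669
v 1.888 2.924 3.206
f 2 1 5
f 2 5 3
f 3 5 6
f 3 6 4
f 5 1 7
f 5 7 6
f 6 7 8
f 6 8 4
f 7 1 9
f 7 9 8
f 8 9 10
f 8 10 4
f 9 1 11
f 9 11 10
f 10 11 12
f 10 12 4
f 11 1 13
f 11 13 12
f 12 13 14
f 12 14 4
f 13 1 15
f 13 15 14
f 14 15 16
f 14 16 4
f 15 1 17
f 15 17 16
f 16 17 18
f 16 18 4
f 17 1 2
f 17 2 18
f 18 2 3
f 18 3 4
f 20 22 19
f 23 20 19
f 19 22 21
f 21 23 19
f 20 26 22
f 24 20 23
f 24 26 20
f 22 26 21
f 25 23 21
f 21 26 25
f 25 24 23
f 26 24 25
f 28 27 30
f 28 30 29
f 30 27 31
f 30 31 29
f 31 27 32
f 31 32 29
f 32 27 33
f 32 33 29
f 33 27 34
f 33 34 29
f 34 27 35
f 34 35 29
f 35 27 36
f 35 36 29
f 36 27 28
f 36 28 29
f 38 37 41
f 38 41 39
f 39 41 42
f 39 42 40
f 41 37 43
f 41 43 42
f 42 43 44
f 42 44 40
f 43 37 45
f 43 45 44
f 44 45 46
f 44 46 40
f 45 37 47
f 45 47 46
f 46 47 48
f 46 48 40
f 47 37 49
f 47 49 48
f 48 49 50
f 48 50 40
f 49 37 51
f 49 51 50
f 50 51 52
f 50 52 40
f 51 37 53
f 51 53 52
f 52 53 54
f 52 54 40
f 53 37 55
f 53 55 54
f 54 55 56
f 54 56 40
f 55 37 38
f 55 38 56
f 56 38 39
f 56 39 40



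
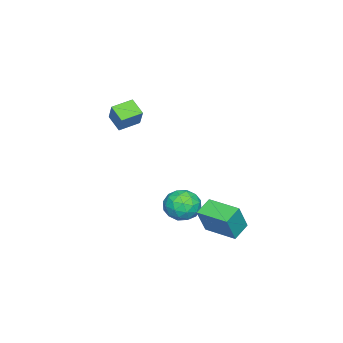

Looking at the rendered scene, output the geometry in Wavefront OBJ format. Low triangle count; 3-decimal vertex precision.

v 1.352 -1.523 2.021
v 0.895 -2.282 2.603
v 2.006 -1.063 3.133
v 1.549 -1.822 3.715
v 2.271 -2.258 1.785
v 1.814 -3.017 2.367
v 2.925 -1.798 2.897
v 2.468 -2.557 3.479
v 0.805 2.492 -4.164
v 1.502 2.299 -2.592
v 1.276 4.281 -4.152
v 1.972 4.088 -2.58
v 1.808 2.232 -4.64
v 2.504 2.039 -3.068
v 2.278 4.021 -4.628
v 2.975 3.828 -3.056
v 2.054 1.664 -2.901
v 2.511 1.08 -3.631
v 0.689 0.68 -2.969
v 1.146 0.096 -3.699
v 1.504 0.082 -2.722
v 2.348 0.691 -2.679
v 0.852 1.069 -3.921
v 1.696 1.678 -3.878
v 1.769 0.712 -4.261
v 2.172 0.102 -3.52
v 1.028 1.658 -3.08
v 1.431 1.048 -2.339
v 2.402 1.459 -3.26
v 0.798 0.301 -3.34
v 1.008 0.293 -2.766
v 1.277 -0.05 -3.195
v 2.306 1.23 -2.701
v 2.575 0.886 -3.13
v 1.983 0.3 -2.595
v 0.625 0.874 -3.47
v 0.894 0.53 -3.899
v 1.923 1.81 -3.405
v 2.192 1.467 -3.834
v 1.217 1.46 -4.005
v 2.235 0.899 -4.059
v 1.433 0.321 -4.099
v 1.26 0.893 -4.23
v 1.756 1.25 -4.205
v 2.472 0.541 -3.624
v 1.67 -0.038 -3.664
v 1.88 -0.046 -3.089
v 2.376 0.312 -3.064
v 2.035 0.324 -3.994
v 1.53 1.798 -2.936
v 0.728 1.219 -2.976
v 0.824 1.448 -3.536
v 1.32 1.806 -3.511
v 1.767 1.439 -2.501
v 0.965 0.861 -2.541
v 1.444 0.51 -2.395
v 1.94 0.867 -2.37
v 1.165 1.436 -2.606
f 2 4 1
f 5 2 1
f 1 4 3
f 3 5 1
f 2 8 4
f 6 2 5
f 6 8 2
f 4 8 3
f 7 5 3
f 3 8 7
f 7 6 5
f 8 6 7
f 10 12 9
f 13 10 9
f 9 12 11
f 11 13 9
f 10 16 12
f 14 10 13
f 14 16 10
f 12 16 11
f 15 13 11
f 11 16 15
f 15 14 13
f 16 14 15
f 17 54 33
f 54 28 57
f 33 57 22
f 54 57 33
f 17 33 29
f 33 22 34
f 29 34 18
f 33 34 29
f 17 29 38
f 29 18 39
f 38 39 24
f 29 39 38
f 17 38 50
f 38 24 53
f 50 53 27
f 38 53 50
f 17 50 54
f 50 27 58
f 54 58 28
f 50 58 54
f 18 34 45
f 34 22 48
f 45 48 26
f 34 48 45
f 22 57 35
f 57 28 56
f 35 56 21
f 57 56 35
f 28 58 55
f 58 27 51
f 55 51 19
f 58 51 55
f 27 53 52
f 53 24 40
f 52 40 23
f 53 40 52
f 24 39 44
f 39 18 41
f 44 41 25
f 39 41 44
f 20 46 32
f 46 26 47
f 32 47 21
f 46 47 32
f 20 32 30
f 32 21 31
f 30 31 19
f 32 31 30
f 20 30 37
f 30 19 36
f 37 36 23
f 30 36 37
f 20 37 42
f 37 23 43
f 42 43 25
f 37 43 42
f 20 42 46
f 42 25 49
f 46 49 26
f 42 49 46
f 21 47 35
f 47 26 48
f 35 48 22
f 47 48 35
f 19 31 55
f 31 21 56
f 55 56 28
f 31 56 55
f 23 36 52
f 36 19 51
f 52 51 27
f 36 51 52
f 25 43 44
f 43 23 40
f 44 40 24
f 43 40 44
f 26 49 45
f 49 25 41
f 45 41 18
f 49 41 45



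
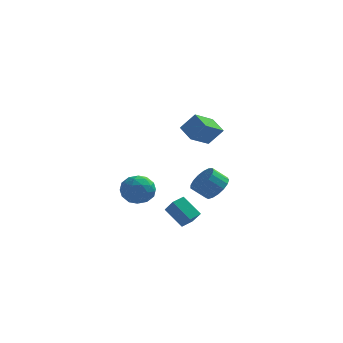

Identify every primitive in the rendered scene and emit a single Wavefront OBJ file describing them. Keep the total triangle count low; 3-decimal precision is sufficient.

v 3.719 1.999 -2.326
v 4.409 1.983 -1.603
v 3.551 1.724 -0.79
v 2.861 1.741 -1.514
v 4.263 2.439 -1.612
v 3.405 2.18 -0.799
v 3.993 2.794 -1.784
v 3.135 2.535 -0.971
v 3.66 2.967 -2.081
v 2.801 2.708 -1.268
v 3.34 2.919 -2.434
v 2.482 2.66 -1.621
v 3.107 2.66 -2.762
v 2.249 2.401 -1.95
v 3.015 2.249 -2.991
v 2.156 1.99 -2.178
v 3.084 1.782 -3.067
v 2.225 1.523 -2.254
v 3.298 1.364 -2.974
v 2.44 1.105 -2.161
v 3.609 1.092 -2.732
v 2.75 0.833 -1.919
v 3.945 1.028 -2.397
v 3.087 0.769 -1.585
v 4.229 1.186 -2.046
v 3.371 0.927 -1.234
v 4.397 1.531 -1.76
v 3.539 1.272 -0.947
v 2.662 -3.929 -3.018
v 1.613 -3.428 -1.992
v 3.145 -3.262 -2.849
v 2.096 -2.762 -1.823
v 3.224 -4.558 -2.137
v 2.175 -4.058 -1.111
v 3.707 -3.892 -1.968
v 2.658 -3.391 -0.942
v 2.084 4.96 1.01
v 1.229 3.672 1.788
v 2.969 5.034 2.105
v 2.114 3.746 2.883
v 2.866 4.094 0.437
v 2.011 2.806 1.215
v 3.751 4.168 1.532
v 2.896 2.88 2.31
v -0.571 -1.077 -0.821
v -0.004 -1.169 -1.751
v -0.376 -2.811 -0.529
v 0.191 -2.903 -1.459
v 0.62 -2.367 -0.608
v 0.5 -1.296 -0.788
v -0.88 -2.684 -1.492
v -1 -1.613 -1.672
v -0.194 -2.163 -2.165
v 0.733 -1.967 -1.619
v -1.113 -2.013 -0.661
v -0.186 -1.817 -0.115
v -0.304 -0.971 -1.312
v -0.076 -3.009 -0.968
v 0.177 -2.694 -0.468
v 0.51 -2.749 -1.015
v -0.009 -1.045 -0.746
v 0.325 -1.099 -1.292
v 0.692 -1.804 -0.621
v -0.705 -2.881 -0.988
v -0.371 -2.935 -1.534
v -0.89 -1.231 -1.265
v -0.557 -1.286 -1.812
v -1.072 -2.176 -1.659
v -0.083 -1.609 -2.102
v 0.032 -2.629 -1.93
v -0.598 -2.5 -1.949
v -0.669 -1.87 -2.055
v 0.462 -1.494 -1.781
v 0.576 -2.513 -1.609
v 0.828 -2.198 -1.109
v 0.758 -1.568 -1.215
v 0.35 -2.078 -2.025
v -0.956 -1.467 -0.671
v -0.842 -2.486 -0.499
v -1.138 -2.412 -1.065
v -1.208 -1.782 -1.171
v -0.412 -1.351 -0.35
v -0.297 -2.371 -0.178
v 0.289 -2.11 -0.225
v 0.218 -1.48 -0.331
v -0.73 -1.902 -0.255
f 2 1 5
f 2 5 3
f 3 5 6
f 3 6 4
f 5 1 7
f 5 7 6
f 6 7 8
f 6 8 4
f 7 1 9
f 7 9 8
f 8 9 10
f 8 10 4
f 9 1 11
f 9 11 10
f 10 11 12
f 10 12 4
f 11 1 13
f 11 13 12
f 12 13 14
f 12 14 4
f 13 1 15
f 13 15 14
f 14 15 16
f 14 16 4
f 15 1 17
f 15 17 16
f 16 17 18
f 16 18 4
f 17 1 19
f 17 19 18
f 18 19 20
f 18 20 4
f 19 1 21
f 19 21 20
f 20 21 22
f 20 22 4
f 21 1 23
f 21 23 22
f 22 23 24
f 22 24 4
f 23 1 25
f 23 25 24
f 24 25 26
f 24 26 4
f 25 1 27
f 25 27 26
f 26 27 28
f 26 28 4
f 27 1 2
f 27 2 28
f 28 2 3
f 28 3 4
f 30 32 29
f 33 30 29
f 29 32 31
f 31 33 29
f 30 36 32
f 34 30 33
f 34 36 30
f 32 36 31
f 35 33 31
f 31 36 35
f 35 34 33
f 36 34 35
f 38 40 37
f 41 38 37
f 37 40 39
f 39 41 37
f 38 44 40
f 42 38 41
f 42 44 38
f 40 44 39
f 43 41 39
f 39 44 43
f 43 42 41
f 44 42 43
f 45 82 61
f 82 56 85
f 61 85 50
f 82 85 61
f 45 61 57
f 61 50 62
f 57 62 46
f 61 62 57
f 45 57 66
f 57 46 67
f 66 67 52
f 57 67 66
f 45 66 78
f 66 52 81
f 78 81 55
f 66 81 78
f 45 78 82
f 78 55 86
f 82 86 56
f 78 86 82
f 46 62 73
f 62 50 76
f 73 76 54
f 62 76 73
f 50 85 63
f 85 56 84
f 63 84 49
f 85 84 63
f 56 86 83
f 86 55 79
f 83 79 47
f 86 79 83
f 55 81 80
f 81 52 68
f 80 68 51
f 81 68 80
f 52 67 72
f 67 46 69
f 72 69 53
f 67 69 72
f 48 74 60
f 74 54 75
f 60 75 49
f 74 75 60
f 48 60 58
f 60 49 59
f 58 59 47
f 60 59 58
f 48 58 65
f 58 47 64
f 65 64 51
f 58 64 65
f 48 65 70
f 65 51 71
f 70 71 53
f 65 71 70
f 48 70 74
f 70 53 77
f 74 77 54
f 70 77 74
f 49 75 63
f 75 54 76
f 63 76 50
f 75 76 63
f 47 59 83
f 59 49 84
f 83 84 56
f 59 84 83
f 51 64 80
f 64 47 79
f 80 79 55
f 64 79 80
f 53 71 72
f 71 51 68
f 72 68 52
f 71 68 72
f 54 77 73
f 77 53 69
f 73 69 46
f 77 69 73



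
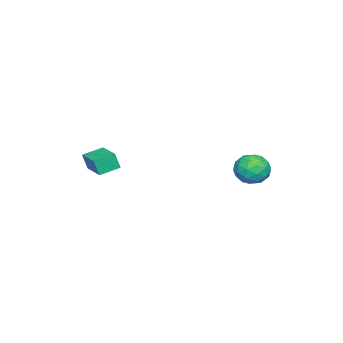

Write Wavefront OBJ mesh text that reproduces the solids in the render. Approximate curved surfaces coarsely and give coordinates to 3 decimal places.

v 0.814 -3.386 -1.546
v 0.893 -3.65 -0.617
v -0.051 -2.665 -1.267
v 0.028 -2.93 -0.337
v 1.872 -2.21 -1.303
v 1.951 -2.475 -0.373
v 1.007 -1.49 -1.023
v 1.086 -1.754 -0.094
v -4.243 4.079 -2.098
v -3.437 4.694 -1.986
v -3.243 2.766 -2.094
v -2.437 3.381 -1.982
v -3.105 3.271 -1.218
v -3.722 4.083 -1.221
v -2.958 3.377 -2.859
v -3.575 4.189 -2.862
v -2.642 4.26 -2.456
v -2.733 4.194 -1.443
v -3.947 3.266 -2.637
v -4.038 3.2 -1.624
v -3.928 4.502 -2.043
v -2.752 2.958 -2.037
v -3.145 2.894 -1.588
v -2.671 3.255 -1.523
v -4.096 4.143 -1.593
v -3.622 4.504 -1.527
v -3.426 3.668 -1.076
v -3.058 2.956 -2.553
v -2.584 3.317 -2.487
v -4.009 4.205 -2.557
v -3.535 4.566 -2.492
v -3.254 3.792 -3.004
v -2.987 4.608 -2.253
v -2.399 3.836 -2.25
v -2.705 3.834 -2.766
v -3.068 4.311 -2.768
v -3.04 4.569 -1.657
v -2.452 3.798 -1.654
v -2.845 3.733 -1.206
v -3.208 4.21 -1.208
v -2.573 4.314 -1.934
v -4.228 3.662 -2.426
v -3.64 2.891 -2.423
v -3.472 3.25 -2.872
v -3.835 3.727 -2.874
v -4.281 3.624 -1.83
v -3.693 2.852 -1.827
v -3.612 3.149 -1.312
v -3.975 3.626 -1.314
v -4.107 3.146 -2.146
f 2 4 1
f 5 2 1
f 1 4 3
f 3 5 1
f 2 8 4
f 6 2 5
f 6 8 2
f 4 8 3
f 7 5 3
f 3 8 7
f 7 6 5
f 8 6 7
f 9 46 25
f 46 20 49
f 25 49 14
f 46 49 25
f 9 25 21
f 25 14 26
f 21 26 10
f 25 26 21
f 9 21 30
f 21 10 31
f 30 31 16
f 21 31 30
f 9 30 42
f 30 16 45
f 42 45 19
f 30 45 42
f 9 42 46
f 42 19 50
f 46 50 20
f 42 50 46
f 10 26 37
f 26 14 40
f 37 40 18
f 26 40 37
f 14 49 27
f 49 20 48
f 27 48 13
f 49 48 27
f 20 50 47
f 50 19 43
f 47 43 11
f 50 43 47
f 19 45 44
f 45 16 32
f 44 32 15
f 45 32 44
f 16 31 36
f 31 10 33
f 36 33 17
f 31 33 36
f 12 38 24
f 38 18 39
f 24 39 13
f 38 39 24
f 12 24 22
f 24 13 23
f 22 23 11
f 24 23 22
f 12 22 29
f 22 11 28
f 29 28 15
f 22 28 29
f 12 29 34
f 29 15 35
f 34 35 17
f 29 35 34
f 12 34 38
f 34 17 41
f 38 41 18
f 34 41 38
f 13 39 27
f 39 18 40
f 27 40 14
f 39 40 27
f 11 23 47
f 23 13 48
f 47 48 20
f 23 48 47
f 15 28 44
f 28 11 43
f 44 43 19
f 28 43 44
f 17 35 36
f 35 15 32
f 36 32 16
f 35 32 36
f 18 41 37
f 41 17 33
f 37 33 10
f 41 33 37



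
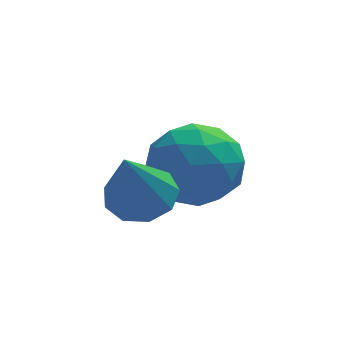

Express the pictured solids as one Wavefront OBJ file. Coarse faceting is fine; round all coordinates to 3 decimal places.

v 1.793 -0.565 2.916
v 2.326 -1.075 2.781
v 1.407 -1.375 4.464
v 2.524 -0.678 3.038
v 2.38 -0.228 3.238
v 1.962 0.064 3.287
v 1.464 0.063 3.162
v 1.12 -0.233 2.922
v 1.091 -0.684 2.679
v 1.391 -1.079 2.546
v 1.878 -1.234 2.587
v 2.203 0.813 3.273
v 3.036 1.437 3.535
v 3.024 0.323 1.825
v 3.857 0.947 2.087
v 3.645 0.067 2.661
v 3.138 0.369 3.556
v 2.922 1.391 1.804
v 2.415 1.693 2.699
v 3.48 1.794 2.626
v 3.927 0.975 3.156
v 2.133 0.785 2.204
v 2.58 -0.034 2.734
v 2.547 1.168 3.531
v 3.513 0.592 1.829
v 3.388 0.075 2.167
v 3.878 0.441 2.32
v 2.607 0.54 3.544
v 3.097 0.907 3.697
v 3.455 0.102 3.184
v 2.963 0.853 1.663
v 3.453 1.22 1.816
v 2.182 1.319 3.04
v 2.672 1.685 3.193
v 2.605 1.658 2.176
v 3.298 1.744 3.151
v 3.781 1.456 2.3
v 3.231 1.717 2.133
v 2.933 1.895 2.659
v 3.56 1.263 3.462
v 4.043 0.975 2.611
v 3.919 0.458 2.949
v 3.62 0.636 3.475
v 3.822 1.473 2.928
v 2.017 0.785 2.749
v 2.5 0.497 1.898
v 2.44 1.124 1.885
v 2.141 1.302 2.411
v 2.279 0.304 3.06
v 2.762 0.016 2.209
v 3.127 -0.135 2.701
v 2.829 0.043 3.227
v 2.238 0.287 2.432
f 2 1 4
f 2 4 3
f 4 1 5
f 4 5 3
f 5 1 6
f 5 6 3
f 6 1 7
f 6 7 3
f 7 1 8
f 7 8 3
f 8 1 9
f 8 9 3
f 9 1 10
f 9 10 3
f 10 1 11
f 10 11 3
f 11 1 2
f 11 2 3
f 12 49 28
f 49 23 52
f 28 52 17
f 49 52 28
f 12 28 24
f 28 17 29
f 24 29 13
f 28 29 24
f 12 24 33
f 24 13 34
f 33 34 19
f 24 34 33
f 12 33 45
f 33 19 48
f 45 48 22
f 33 48 45
f 12 45 49
f 45 22 53
f 49 53 23
f 45 53 49
f 13 29 40
f 29 17 43
f 40 43 21
f 29 43 40
f 17 52 30
f 52 23 51
f 30 51 16
f 52 51 30
f 23 53 50
f 53 22 46
f 50 46 14
f 53 46 50
f 22 48 47
f 48 19 35
f 47 35 18
f 48 35 47
f 19 34 39
f 34 13 36
f 39 36 20
f 34 36 39
f 15 41 27
f 41 21 42
f 27 42 16
f 41 42 27
f 15 27 25
f 27 16 26
f 25 26 14
f 27 26 25
f 15 25 32
f 25 14 31
f 32 31 18
f 25 31 32
f 15 32 37
f 32 18 38
f 37 38 20
f 32 38 37
f 15 37 41
f 37 20 44
f 41 44 21
f 37 44 41
f 16 42 30
f 42 21 43
f 30 43 17
f 42 43 30
f 14 26 50
f 26 16 51
f 50 51 23
f 26 51 50
f 18 31 47
f 31 14 46
f 47 46 22
f 31 46 47
f 20 38 39
f 38 18 35
f 39 35 19
f 38 35 39
f 21 44 40
f 44 20 36
f 40 36 13
f 44 36 40



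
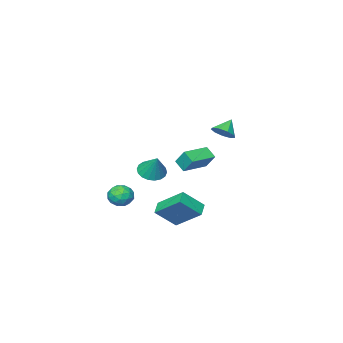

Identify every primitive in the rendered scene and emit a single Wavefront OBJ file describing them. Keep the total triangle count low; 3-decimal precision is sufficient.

v 3.015 2.122 -2.112
v 2.544 3.616 -0.951
v 1.979 2.607 -3.157
v 1.507 4.102 -1.997
v 3.613 2.598 -2.483
v 3.141 4.093 -1.323
v 2.576 3.084 -3.529
v 2.105 4.578 -2.368
v -1.186 -3.709 -2.713
v -0.768 -4.376 -2.367
v -0.914 -2.871 -1.427
v -0.49 -4.187 -2.55
v -0.35 -3.902 -2.765
v -0.376 -3.58 -2.97
v -0.562 -3.283 -3.123
v -0.872 -3.071 -3.196
v -1.244 -2.985 -3.173
v -1.605 -3.043 -3.059
v -1.883 -3.232 -2.877
v -2.023 -3.516 -2.662
v -1.997 -3.839 -2.457
v -1.811 -4.136 -2.303
v -1.501 -4.348 -2.23
v -1.128 -4.434 -2.253
v -0.317 1.363 0.185
v -0.382 2.018 1.054
v -0.325 2.033 -0.321
v -0.39 2.688 0.548
v 1.29 1.432 0.252
v 1.225 2.087 1.121
v 1.282 2.102 -0.254
v 1.217 2.757 0.615
v -2.977 0.289 0.963
v -2.446 0.036 1.412
v -3.723 0.131 1.757
v -2.495 0.537 1.466
v -2.769 0.922 1.285
v -3.141 1.01 0.953
v -3.436 0.761 0.626
v -3.517 0.291 0.457
v -3.345 -0.18 0.525
v -3.001 -0.432 0.798
v -2.646 -0.347 1.148
v 2.958 -0.065 -2.451
v 3.319 -0.334 -3.086
v 3.201 -1.146 -1.854
v 3.562 -1.415 -2.489
v 3.879 -0.836 -2.076
v 3.729 -0.168 -2.445
v 2.791 -1.312 -2.495
v 2.641 -0.644 -2.864
v 3.217 -1.104 -3.113
v 3.889 -0.81 -2.854
v 2.631 -0.67 -2.086
v 3.303 -0.376 -1.827
v 3.117 -0.104 -2.821
v 3.403 -1.376 -2.119
v 3.589 -1.035 -1.877
v 3.802 -1.193 -2.249
v 3.358 -0.007 -2.444
v 3.57 -0.165 -2.817
v 3.899 -0.46 -2.224
v 2.95 -1.315 -2.123
v 3.162 -1.473 -2.496
v 2.718 -0.287 -2.691
v 2.931 -0.445 -3.063
v 2.621 -1.02 -2.716
v 3.269 -0.715 -3.21
v 3.412 -1.351 -2.859
v 2.959 -1.29 -2.862
v 2.871 -0.898 -3.079
v 3.664 -0.543 -3.057
v 3.807 -1.178 -2.706
v 3.993 -0.838 -2.464
v 3.905 -0.445 -2.681
v 3.604 -0.996 -3.073
v 2.713 -0.302 -2.234
v 2.856 -0.937 -1.883
v 2.615 -1.035 -2.259
v 2.527 -0.642 -2.476
v 3.108 -0.129 -2.081
v 3.251 -0.765 -1.73
v 3.649 -0.582 -1.861
v 3.561 -0.19 -2.078
v 2.916 -0.484 -1.867
f 2 4 1
f 5 2 1
f 1 4 3
f 3 5 1
f 2 8 4
f 6 2 5
f 6 8 2
f 4 8 3
f 7 5 3
f 3 8 7
f 7 6 5
f 8 6 7
f 10 9 12
f 10 12 11
f 12 9 13
f 12 13 11
f 13 9 14
f 13 14 11
f 14 9 15
f 14 15 11
f 15 9 16
f 15 16 11
f 16 9 17
f 16 17 11
f 17 9 18
f 17 18 11
f 18 9 19
f 18 19 11
f 19 9 20
f 19 20 11
f 20 9 21
f 20 21 11
f 21 9 22
f 21 22 11
f 22 9 23
f 22 23 11
f 23 9 24
f 23 24 11
f 24 9 10
f 24 10 11
f 26 28 25
f 29 26 25
f 25 28 27
f 27 29 25
f 26 32 28
f 30 26 29
f 30 32 26
f 28 32 27
f 31 29 27
f 27 32 31
f 31 30 29
f 32 30 31
f 34 33 36
f 34 36 35
f 36 33 37
f 36 37 35
f 37 33 38
f 37 38 35
f 38 33 39
f 38 39 35
f 39 33 40
f 39 40 35
f 40 33 41
f 40 41 35
f 41 33 42
f 41 42 35
f 42 33 43
f 42 43 35
f 43 33 34
f 43 34 35
f 44 81 60
f 81 55 84
f 60 84 49
f 81 84 60
f 44 60 56
f 60 49 61
f 56 61 45
f 60 61 56
f 44 56 65
f 56 45 66
f 65 66 51
f 56 66 65
f 44 65 77
f 65 51 80
f 77 80 54
f 65 80 77
f 44 77 81
f 77 54 85
f 81 85 55
f 77 85 81
f 45 61 72
f 61 49 75
f 72 75 53
f 61 75 72
f 49 84 62
f 84 55 83
f 62 83 48
f 84 83 62
f 55 85 82
f 85 54 78
f 82 78 46
f 85 78 82
f 54 80 79
f 80 51 67
f 79 67 50
f 80 67 79
f 51 66 71
f 66 45 68
f 71 68 52
f 66 68 71
f 47 73 59
f 73 53 74
f 59 74 48
f 73 74 59
f 47 59 57
f 59 48 58
f 57 58 46
f 59 58 57
f 47 57 64
f 57 46 63
f 64 63 50
f 57 63 64
f 47 64 69
f 64 50 70
f 69 70 52
f 64 70 69
f 47 69 73
f 69 52 76
f 73 76 53
f 69 76 73
f 48 74 62
f 74 53 75
f 62 75 49
f 74 75 62
f 46 58 82
f 58 48 83
f 82 83 55
f 58 83 82
f 50 63 79
f 63 46 78
f 79 78 54
f 63 78 79
f 52 70 71
f 70 50 67
f 71 67 51
f 70 67 71
f 53 76 72
f 76 52 68
f 72 68 45
f 76 68 72



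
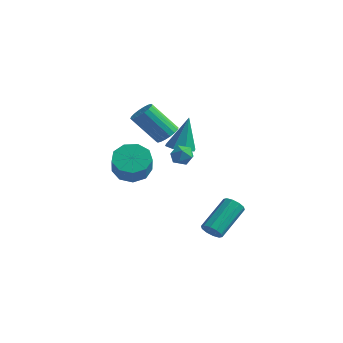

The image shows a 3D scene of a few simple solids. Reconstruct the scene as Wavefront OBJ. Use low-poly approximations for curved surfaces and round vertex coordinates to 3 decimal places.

v 2.844 -2.484 -1.876
v 3.459 -2.558 -1.842
v 3.611 -0.749 -0.69
v 2.996 -0.676 -0.724
v 3.381 -2.351 -2.156
v 3.533 -0.543 -1.003
v 3.099 -2.196 -2.362
v 3.251 -0.387 -1.21
v 2.719 -2.15 -2.384
v 2.871 -0.342 -1.231
v 2.387 -2.233 -2.211
v 2.539 -0.424 -1.058
v 2.229 -2.411 -1.91
v 2.381 -0.602 -0.758
v 2.307 -2.617 -1.597
v 2.459 -0.809 -0.444
v 2.589 -2.773 -1.39
v 2.741 -0.964 -0.238
v 2.969 -2.818 -1.369
v 3.121 -1.01 -0.216
v 3.301 -2.736 -1.542
v 3.453 -0.927 -0.389
v -1.171 0.729 1.555
v -0.347 0.794 1.483
v -1.049 1.351 3.505
v -0.647 1.332 1.33
v -1.254 1.518 1.309
v -1.813 1.241 1.432
v -1.995 0.665 1.627
v -1.695 0.126 1.78
v -1.088 -0.059 1.801
v -0.529 0.218 1.678
v -3.884 0.253 -0.486
v -2.959 0.783 -0.575
v -2.431 0.056 0.576
v -3.356 -0.473 0.666
v -3.415 1.149 -0.135
v -2.887 0.422 1.016
v -4.091 1.096 0.141
v -3.563 0.369 1.292
v -4.67 0.648 0.124
v -4.142 -0.078 1.275
v -4.881 0.016 -0.178
v -4.353 -0.711 0.973
v -4.626 -0.505 -0.624
v -4.098 -1.232 0.527
v -4.023 -0.671 -1.005
v -3.496 -1.398 0.146
v -3.356 -0.405 -1.143
v -2.828 -1.132 0.008
v -2.935 0.169 -0.973
v -2.408 -0.557 0.178
v 1.339 -2.886 2.932
v 1.909 -2.717 3.224
v 1.231 -3.703 3.616
v 1.801 -3.534 3.908
v 1.269 -3.144 3.969
v 1.336 -2.639 3.546
v 1.804 -3.781 3.294
v 1.871 -3.276 2.871
v 2.196 -3.27 3.448
v 1.866 -2.877 3.865
v 1.274 -3.543 2.975
v 0.944 -3.15 3.392
v -2.935 2.165 1.424
v -2.37 2.271 1.906
v -3.64 1.701 3.518
v -4.205 1.595 3.036
v -2.517 2.57 1.896
v -3.787 2 3.509
v -2.746 2.79 1.793
v -4.016 2.22 3.406
v -3.013 2.885 1.617
v -4.283 2.315 3.229
v -3.265 2.838 1.402
v -4.534 2.268 3.015
v -3.451 2.658 1.192
v -4.72 2.088 2.805
v -3.535 2.38 1.028
v -4.804 1.81 2.64
v -3.5 2.059 0.942
v -4.77 1.489 2.554
v -3.353 1.76 0.951
v -4.623 1.19 2.564
v -3.124 1.54 1.054
v -4.394 0.97 2.667
v -2.857 1.445 1.231
v -4.127 0.875 2.843
v -2.606 1.492 1.445
v -3.875 0.922 3.058
v -2.42 1.672 1.655
v -3.689 1.102 3.268
v -2.336 1.95 1.82
v -3.605 1.38 3.432
f 2 1 5
f 2 5 3
f 3 5 6
f 3 6 4
f 5 1 7
f 5 7 6
f 6 7 8
f 6 8 4
f 7 1 9
f 7 9 8
f 8 9 10
f 8 10 4
f 9 1 11
f 9 11 10
f 10 11 12
f 10 12 4
f 11 1 13
f 11 13 12
f 12 13 14
f 12 14 4
f 13 1 15
f 13 15 14
f 14 15 16
f 14 16 4
f 15 1 17
f 15 17 16
f 16 17 18
f 16 18 4
f 17 1 19
f 17 19 18
f 18 19 20
f 18 20 4
f 19 1 21
f 19 21 20
f 20 21 22
f 20 22 4
f 21 1 2
f 21 2 22
f 22 2 3
f 22 3 4
f 24 23 26
f 24 26 25
f 26 23 27
f 26 27 25
f 27 23 28
f 27 28 25
f 28 23 29
f 28 29 25
f 29 23 30
f 29 30 25
f 30 23 31
f 30 31 25
f 31 23 32
f 31 32 25
f 32 23 24
f 32 24 25
f 34 33 37
f 34 37 35
f 35 37 38
f 35 38 36
f 37 33 39
f 37 39 38
f 38 39 40
f 38 40 36
f 39 33 41
f 39 41 40
f 40 41 42
f 40 42 36
f 41 33 43
f 41 43 42
f 42 43 44
f 42 44 36
f 43 33 45
f 43 45 44
f 44 45 46
f 44 46 36
f 45 33 47
f 45 47 46
f 46 47 48
f 46 48 36
f 47 33 49
f 47 49 48
f 48 49 50
f 48 50 36
f 49 33 51
f 49 51 50
f 50 51 52
f 50 52 36
f 51 33 34
f 51 34 52
f 52 34 35
f 52 35 36
f 53 64 58
f 53 58 54
f 53 54 60
f 53 60 63
f 53 63 64
f 54 58 62
f 58 64 57
f 64 63 55
f 63 60 59
f 60 54 61
f 56 62 57
f 56 57 55
f 56 55 59
f 56 59 61
f 56 61 62
f 57 62 58
f 55 57 64
f 59 55 63
f 61 59 60
f 62 61 54
f 66 65 69
f 66 69 67
f 67 69 70
f 67 70 68
f 69 65 71
f 69 71 70
f 70 71 72
f 70 72 68
f 71 65 73
f 71 73 72
f 72 73 74
f 72 74 68
f 73 65 75
f 73 75 74
f 74 75 76
f 74 76 68
f 75 65 77
f 75 77 76
f 76 77 78
f 76 78 68
f 77 65 79
f 77 79 78
f 78 79 80
f 78 80 68
f 79 65 81
f 79 81 80
f 80 81 82
f 80 82 68
f 81 65 83
f 81 83 82
f 82 83 84
f 82 84 68
f 83 65 85
f 83 85 84
f 84 85 86
f 84 86 68
f 85 65 87
f 85 87 86
f 86 87 88
f 86 88 68
f 87 65 89
f 87 89 88
f 88 89 90
f 88 90 68
f 89 65 91
f 89 91 90
f 90 91 92
f 90 92 68
f 91 65 93
f 91 93 92
f 92 93 94
f 92 94 68
f 93 65 66
f 93 66 94
f 94 66 67
f 94 67 68



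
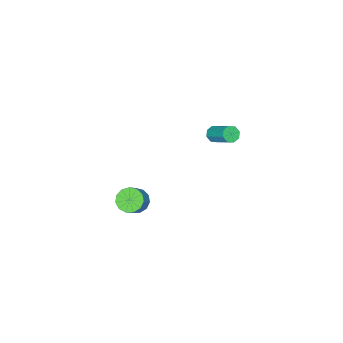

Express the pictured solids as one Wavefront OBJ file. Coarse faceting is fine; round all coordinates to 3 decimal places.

v 3.17 2.378 1.98
v 3.713 2.172 1.537
v 4.393 2.415 2.258
v 3.85 2.622 2.7
v 3.649 2.571 1.463
v 4.328 2.814 2.184
v 3.432 2.909 1.553
v 4.112 3.153 2.273
v 3.133 3.079 1.778
v 3.813 3.322 2.499
v 2.845 3.026 2.068
v 3.525 3.269 2.788
v 2.661 2.768 2.329
v 3.341 3.011 3.049
v 2.638 2.386 2.479
v 3.318 2.629 3.2
v 2.784 2.001 2.471
v 3.464 2.244 3.192
v 3.053 1.737 2.307
v 3.733 1.98 3.028
v 3.359 1.676 2.039
v 4.038 1.919 2.759
v 3.605 1.838 1.752
v 4.285 2.081 2.472
v -3.522 1.591 2.259
v -3.25 1.297 2.591
v -3.025 2.616 3.573
v -3.298 2.909 3.241
v -3.021 1.465 2.312
v -2.796 2.784 3.295
v -3.085 1.707 2.003
v -2.86 3.026 2.985
v -3.406 1.88 1.843
v -3.181 3.199 2.826
v -3.795 1.884 1.927
v -3.57 3.203 2.909
v -4.024 1.716 2.205
v -3.799 3.035 3.188
v -3.96 1.474 2.515
v -3.735 2.793 3.497
v -3.639 1.301 2.674
v -3.414 2.62 3.657
f 2 1 5
f 2 5 3
f 3 5 6
f 3 6 4
f 5 1 7
f 5 7 6
f 6 7 8
f 6 8 4
f 7 1 9
f 7 9 8
f 8 9 10
f 8 10 4
f 9 1 11
f 9 11 10
f 10 11 12
f 10 12 4
f 11 1 13
f 11 13 12
f 12 13 14
f 12 14 4
f 13 1 15
f 13 15 14
f 14 15 16
f 14 16 4
f 15 1 17
f 15 17 16
f 16 17 18
f 16 18 4
f 17 1 19
f 17 19 18
f 18 19 20
f 18 20 4
f 19 1 21
f 19 21 20
f 20 21 22
f 20 22 4
f 21 1 23
f 21 23 22
f 22 23 24
f 22 24 4
f 23 1 2
f 23 2 24
f 24 2 3
f 24 3 4
f 26 25 29
f 26 29 27
f 27 29 30
f 27 30 28
f 29 25 31
f 29 31 30
f 30 31 32
f 30 32 28
f 31 25 33
f 31 33 32
f 32 33 34
f 32 34 28
f 33 25 35
f 33 35 34
f 34 35 36
f 34 36 28
f 35 25 37
f 35 37 36
f 36 37 38
f 36 38 28
f 37 25 39
f 37 39 38
f 38 39 40
f 38 40 28
f 39 25 41
f 39 41 40
f 40 41 42
f 40 42 28
f 41 25 26
f 41 26 42
f 42 26 27
f 42 27 28



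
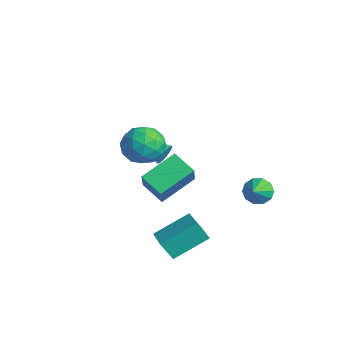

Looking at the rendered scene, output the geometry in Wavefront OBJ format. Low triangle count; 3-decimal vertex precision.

v -1.764 1.318 0.331
v -1.493 1.189 0.804
v -3.476 0.282 1.029
v -1.611 1.423 0.859
v -1.765 1.632 0.794
v -1.918 1.77 0.623
v -2.036 1.804 0.385
v -2.092 1.727 0.134
v -2.072 1.556 -0.072
v -1.982 1.331 -0.185
v -1.842 1.102 -0.18
v -1.684 0.923 -0.058
v -1.544 0.835 0.153
v -1.455 0.857 0.404
v -1.436 0.985 0.639
v 2.518 3.347 -0.019
v 2.985 3.325 -0.513
v 3.162 2.673 0.619
v 3.077 3.649 -0.263
v 2.955 3.859 0.081
v 2.666 3.873 0.386
v 2.321 3.686 0.536
v 2.051 3.37 0.475
v 1.96 3.045 0.224
v 2.082 2.836 -0.12
v 2.37 2.822 -0.425
v 2.715 3.009 -0.575
v 1.656 -0.577 -2.78
v 1.302 -0.997 -1.896
v 1.894 1.014 -1.929
v 1.54 0.595 -1.046
v 2.82 -0.915 -2.474
v 2.466 -1.334 -1.591
v 3.058 0.677 -1.624
v 2.704 0.257 -0.74
v 0.218 -0.382 3.07
v 1.191 -0.295 3.28
v 0.269 -1.945 3.48
v 1.242 -1.858 3.69
v 0.564 -1.409 4.27
v 0.532 -0.443 4.017
v 0.928 -1.797 2.743
v 0.896 -0.831 2.49
v 1.63 -1.17 3.078
v 1.404 -0.93 4.022
v 0.056 -1.31 2.738
v -0.17 -1.07 3.682
v 0.7 -0.201 3.139
v 0.76 -2.039 3.621
v 0.361 -1.775 3.961
v 0.933 -1.724 4.085
v 0.313 -0.288 3.572
v 0.885 -0.237 3.696
v 0.516 -0.892 4.277
v 0.575 -2.003 3.064
v 1.147 -1.952 3.188
v 0.527 -0.516 2.675
v 1.099 -0.465 2.799
v 0.944 -1.348 2.483
v 1.53 -0.664 3.144
v 1.56 -1.583 3.385
v 1.375 -1.547 2.829
v 1.357 -0.979 2.68
v 1.397 -0.524 3.699
v 1.427 -1.442 3.939
v 1.029 -1.178 4.28
v 1.01 -0.61 4.131
v 1.655 -1.037 3.58
v 0.033 -0.798 2.821
v 0.063 -1.716 3.061
v 0.45 -1.63 2.629
v 0.431 -1.062 2.48
v -0.1 -0.657 3.375
v -0.07 -1.576 3.616
v 0.103 -1.261 4.08
v 0.085 -0.693 3.931
v -0.195 -1.203 3.18
v 2.514 -1.257 1.062
v 1.514 -1.575 1.581
v 2.389 0.346 1.802
v 1.389 0.029 2.32
v 3.291 -1.749 2.26
v 2.291 -2.066 2.778
v 3.166 -0.145 2.999
v 2.166 -0.463 3.518
f 2 1 4
f 2 4 3
f 4 1 5
f 4 5 3
f 5 1 6
f 5 6 3
f 6 1 7
f 6 7 3
f 7 1 8
f 7 8 3
f 8 1 9
f 8 9 3
f 9 1 10
f 9 10 3
f 10 1 11
f 10 11 3
f 11 1 12
f 11 12 3
f 12 1 13
f 12 13 3
f 13 1 14
f 13 14 3
f 14 1 15
f 14 15 3
f 15 1 2
f 15 2 3
f 17 16 19
f 17 19 18
f 19 16 20
f 19 20 18
f 20 16 21
f 20 21 18
f 21 16 22
f 21 22 18
f 22 16 23
f 22 23 18
f 23 16 24
f 23 24 18
f 24 16 25
f 24 25 18
f 25 16 26
f 25 26 18
f 26 16 27
f 26 27 18
f 27 16 17
f 27 17 18
f 29 31 28
f 32 29 28
f 28 31 30
f 30 32 28
f 29 35 31
f 33 29 32
f 33 35 29
f 31 35 30
f 34 32 30
f 30 35 34
f 34 33 32
f 35 33 34
f 36 73 52
f 73 47 76
f 52 76 41
f 73 76 52
f 36 52 48
f 52 41 53
f 48 53 37
f 52 53 48
f 36 48 57
f 48 37 58
f 57 58 43
f 48 58 57
f 36 57 69
f 57 43 72
f 69 72 46
f 57 72 69
f 36 69 73
f 69 46 77
f 73 77 47
f 69 77 73
f 37 53 64
f 53 41 67
f 64 67 45
f 53 67 64
f 41 76 54
f 76 47 75
f 54 75 40
f 76 75 54
f 47 77 74
f 77 46 70
f 74 70 38
f 77 70 74
f 46 72 71
f 72 43 59
f 71 59 42
f 72 59 71
f 43 58 63
f 58 37 60
f 63 60 44
f 58 60 63
f 39 65 51
f 65 45 66
f 51 66 40
f 65 66 51
f 39 51 49
f 51 40 50
f 49 50 38
f 51 50 49
f 39 49 56
f 49 38 55
f 56 55 42
f 49 55 56
f 39 56 61
f 56 42 62
f 61 62 44
f 56 62 61
f 39 61 65
f 61 44 68
f 65 68 45
f 61 68 65
f 40 66 54
f 66 45 67
f 54 67 41
f 66 67 54
f 38 50 74
f 50 40 75
f 74 75 47
f 50 75 74
f 42 55 71
f 55 38 70
f 71 70 46
f 55 70 71
f 44 62 63
f 62 42 59
f 63 59 43
f 62 59 63
f 45 68 64
f 68 44 60
f 64 60 37
f 68 60 64
f 79 81 78
f 82 79 78
f 78 81 80
f 80 82 78
f 79 85 81
f 83 79 82
f 83 85 79
f 81 85 80
f 84 82 80
f 80 85 84
f 84 83 82
f 85 83 84

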